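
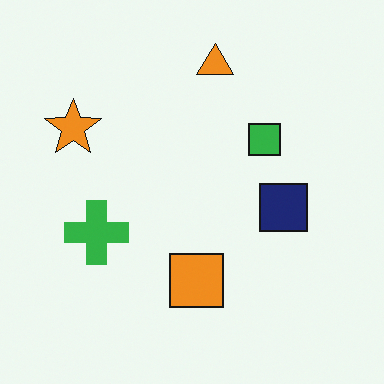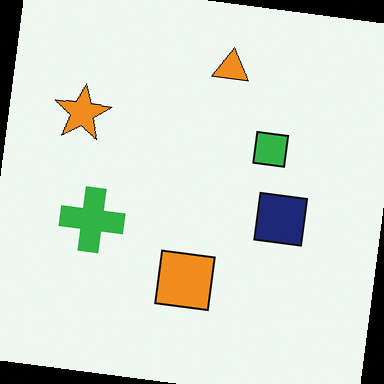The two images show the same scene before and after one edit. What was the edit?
The second image is the first rotated clockwise by a slight angle.

Every shape is tilted by the same angle and the image corners show triangular fill wedges — a whole-image rotation by a non-right angle.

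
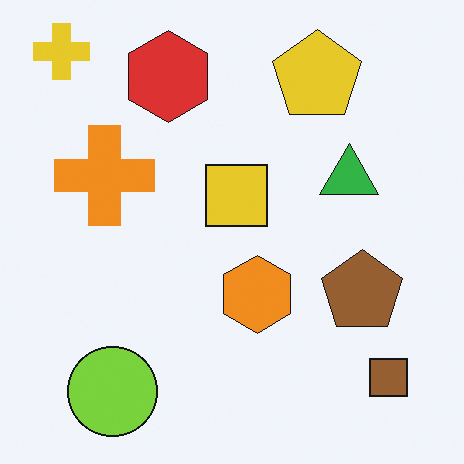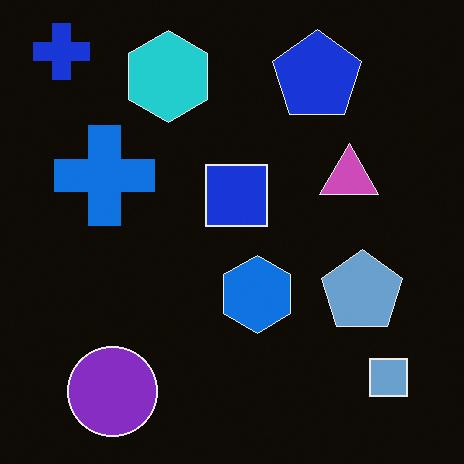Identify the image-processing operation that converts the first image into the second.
Color-inverted (negative).

The light background has become dark and every shape's color is its complement — a photographic negative.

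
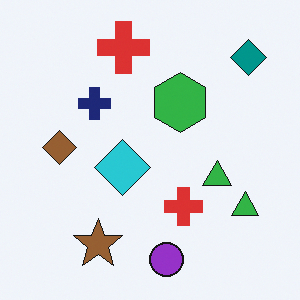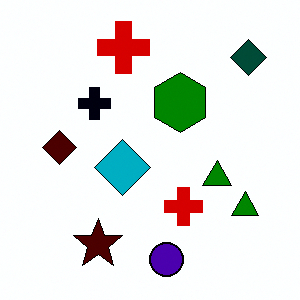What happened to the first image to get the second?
The image was boosted in contrast.

Tones are pushed away from mid-grey across the whole image — a global contrast change.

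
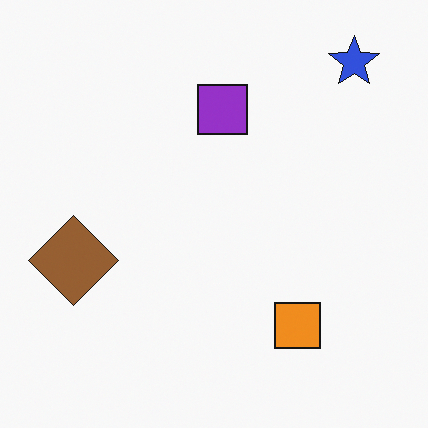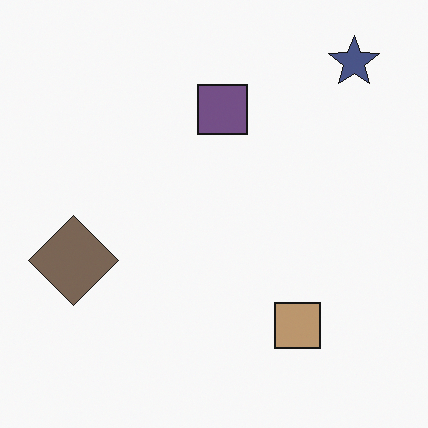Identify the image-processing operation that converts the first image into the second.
The transformation is: heavily desaturated.

All colors are more muted and greyish — a global saturation change.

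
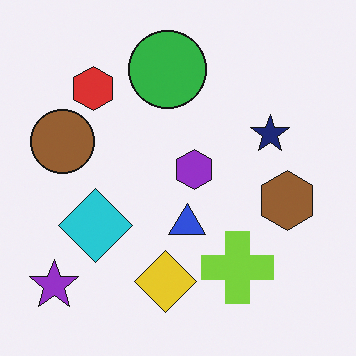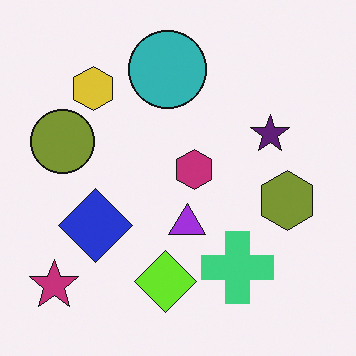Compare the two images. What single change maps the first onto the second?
The transformation is: hue-shifted by a small amount.

Every shape's color has rotated by the same amount around the hue wheel — a uniform hue shift.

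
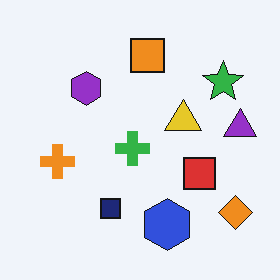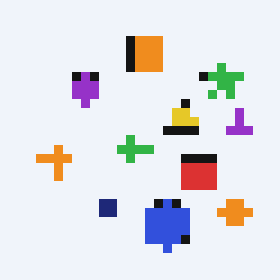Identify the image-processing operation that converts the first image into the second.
Coarsely pixelated.

Shapes are reduced to large square blocks; fine edges and outlines are lost — a downscale-then-upscale (mosaic) effect.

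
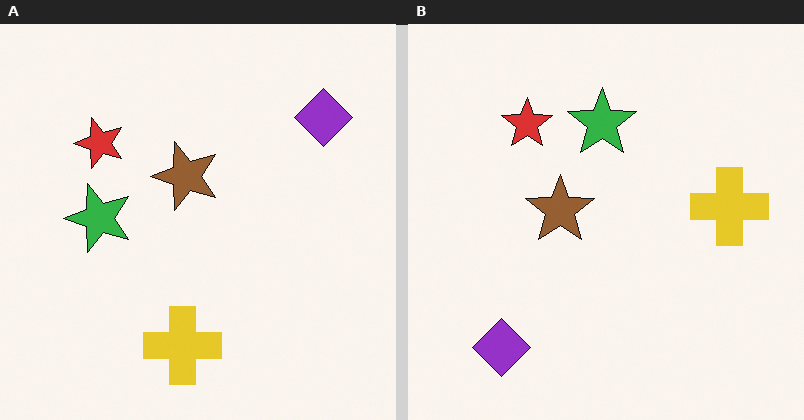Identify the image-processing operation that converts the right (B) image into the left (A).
The image was transposed (reflected across the top-left ↔ bottom-right diagonal).

Shapes have swapped their row and column positions — what was in the top-right is now in the bottom-left — a diagonal reflection.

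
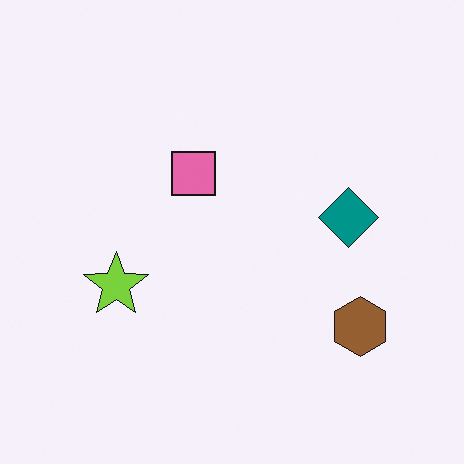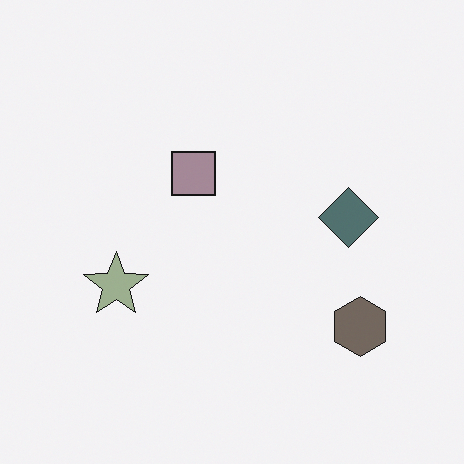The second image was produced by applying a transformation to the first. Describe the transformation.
Heavily desaturated.

All colors are more muted and greyish — a global saturation change.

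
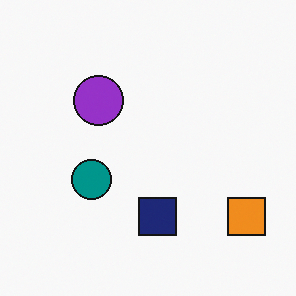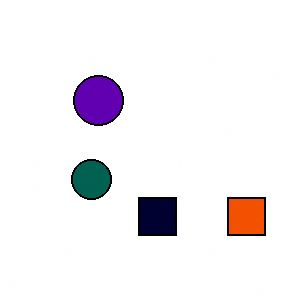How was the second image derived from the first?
The transformation is: given much higher contrast.

Tones are pushed away from mid-grey across the whole image — a global contrast change.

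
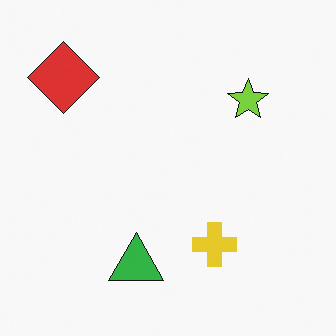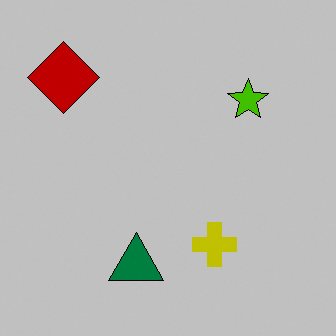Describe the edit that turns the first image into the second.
Aggressively posterized.

Each flat color has snapped to a coarser quantized level — most visibly, the near-white background has dropped to a flat grey.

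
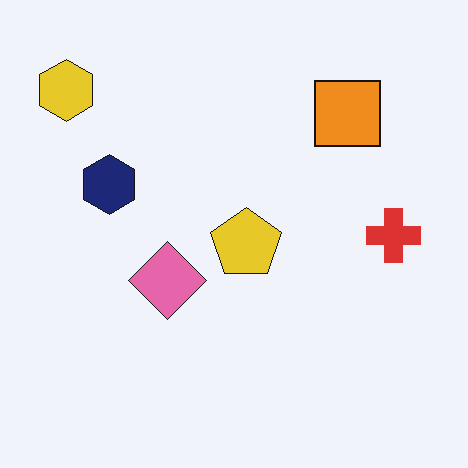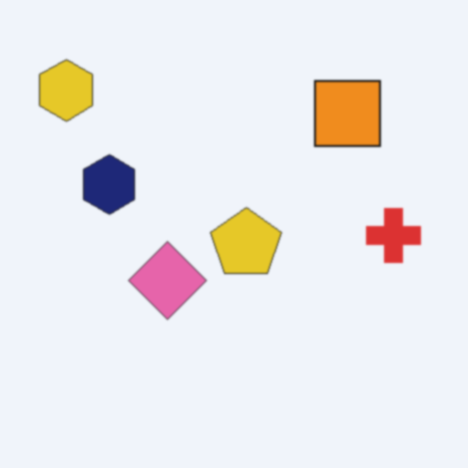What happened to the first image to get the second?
Given a subtle gaussian blur.

Shape edges and outlines are uniformly softened across the whole image.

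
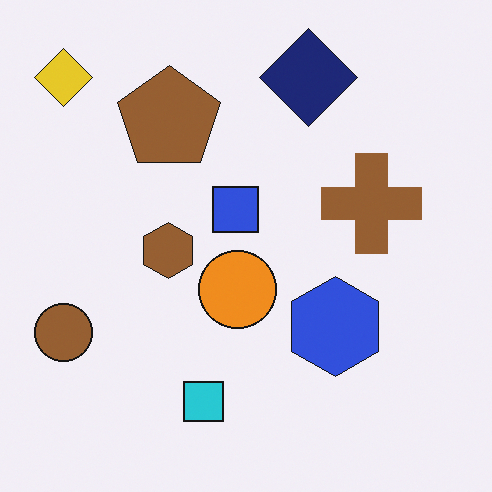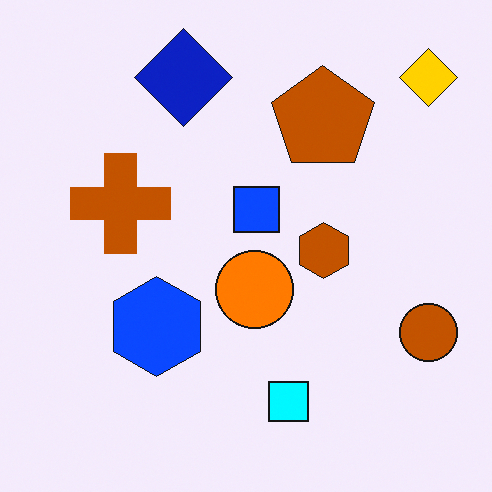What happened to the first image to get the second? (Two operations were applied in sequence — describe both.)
This is the original image made much more vivid (saturation change), then flipped horizontally (left ↔ right).

All colors are more vivid — a global saturation change. The brown circle is in the bottom-left of the first image and the bottom-right of the second — shapes on opposite sides of the vertical midline have swapped in a mirror flip.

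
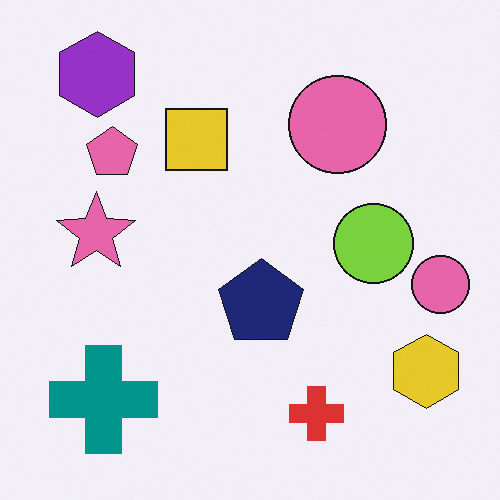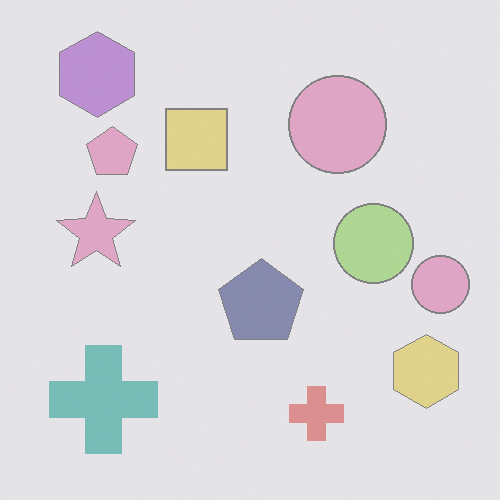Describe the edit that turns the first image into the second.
This is the original image given much lower contrast.

Tones are pushed toward mid-grey across the whole image — a global contrast change.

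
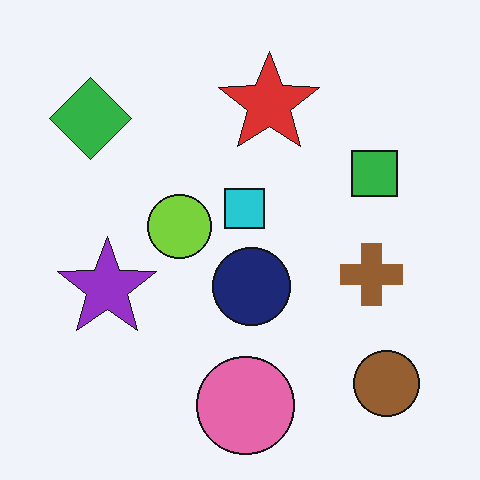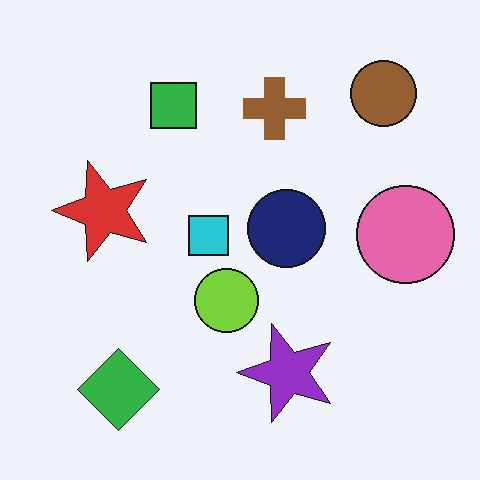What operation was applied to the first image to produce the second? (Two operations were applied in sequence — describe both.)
It was rotated 90° counter-clockwise, then JPEG-compressed with visible artifacts.

The brown circle sits in the bottom-right of the first image and the top-right of the second — consistent with a whole-image 90° counter-clockwise rotation. Blocky 8×8 compression artifacts appear around shape edges and the flat background shows ringing — characteristic JPEG degradation.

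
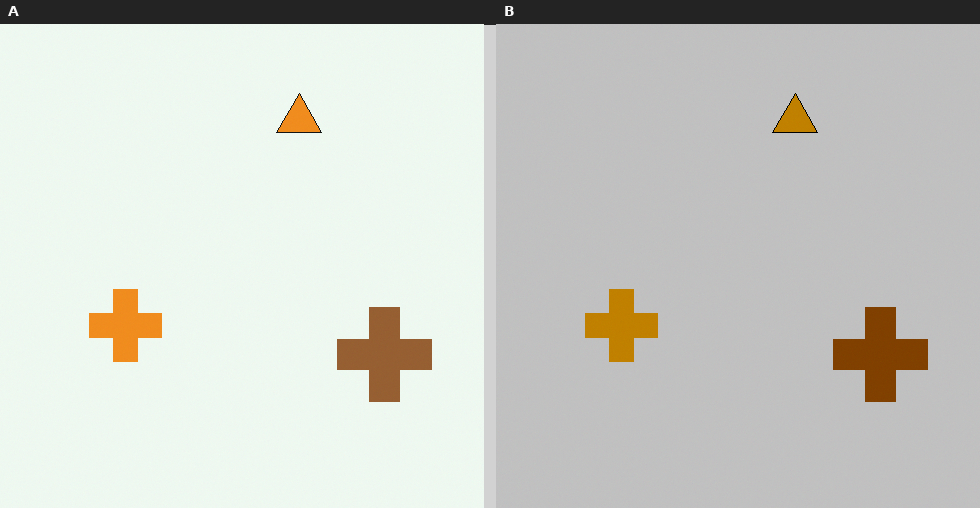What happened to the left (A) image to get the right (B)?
The image was aggressively posterized.

Each flat color has snapped to a coarser quantized level — most visibly, the near-white background has dropped to a flat grey.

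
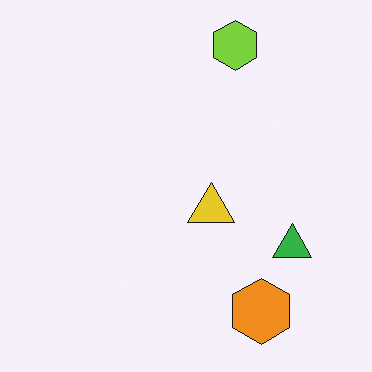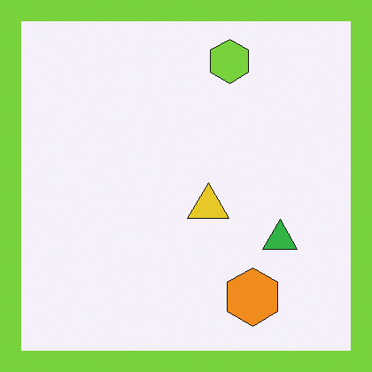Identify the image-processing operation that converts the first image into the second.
It was framed with a lime border.

A solid lime frame runs around the edge of the second image, with the content slightly shrunk inside it.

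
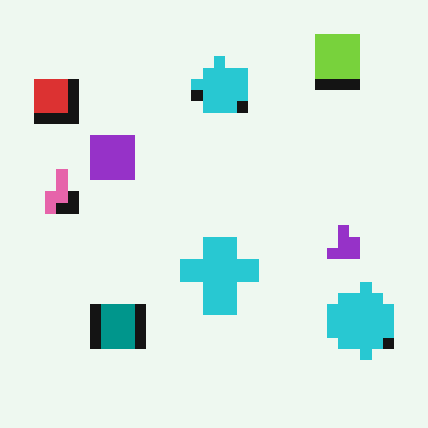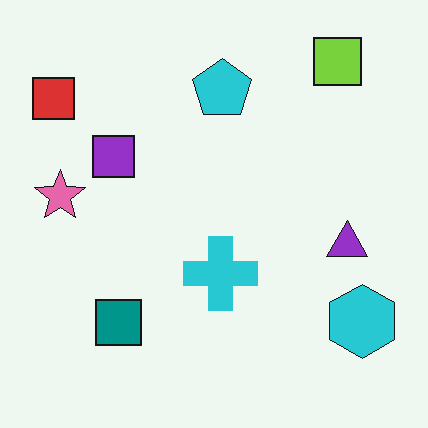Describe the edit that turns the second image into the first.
The transformation is: heavily pixelated into large blocks.

Shapes are reduced to large square blocks; fine edges and outlines are lost — a downscale-then-upscale (mosaic) effect.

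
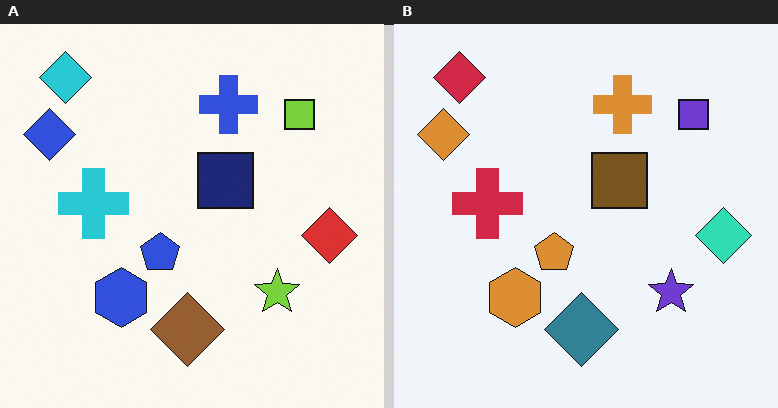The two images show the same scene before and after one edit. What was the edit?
The transformation is: hue-shifted by a large amount.

Every shape's color has rotated by the same amount around the hue wheel — a uniform hue shift.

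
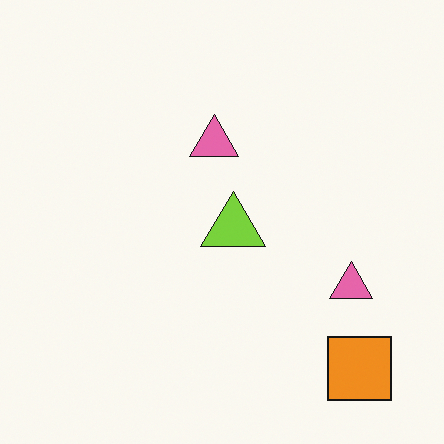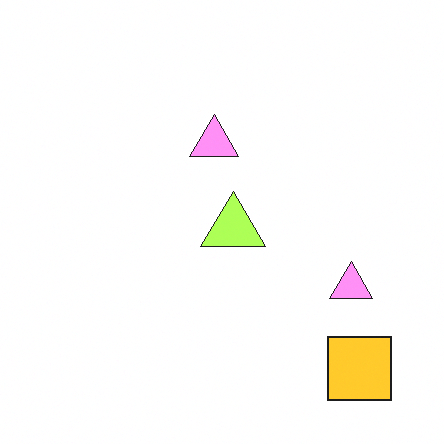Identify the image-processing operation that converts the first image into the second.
This is the original image substantially brightened.

Every pixel — background and shapes alike — is uniformly brightened.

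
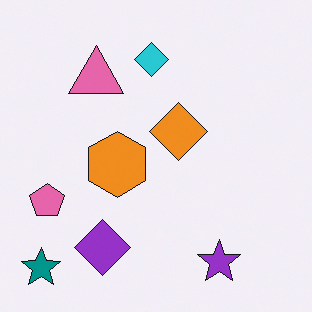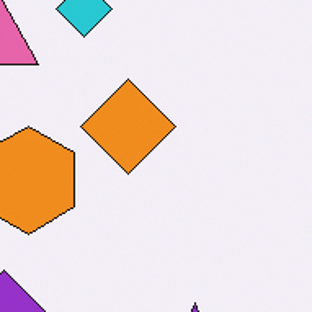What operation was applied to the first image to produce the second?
The transformation is: cropped tightly and scaled back up.

The visible shapes are larger and the field of view is narrower; shapes near the original edges may be partly or wholly outside the frame — a crop-and-rescale.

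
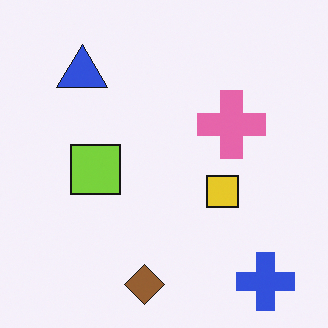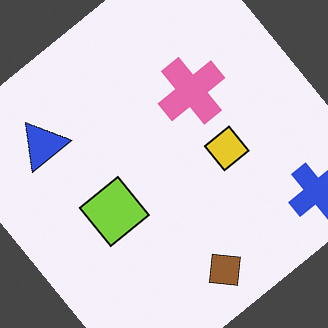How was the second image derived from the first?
The second image is the first rotated counter-clockwise by a large amount — several tens of degrees.

Every shape is tilted by the same angle and the image corners show triangular fill wedges — a whole-image rotation by a non-right angle.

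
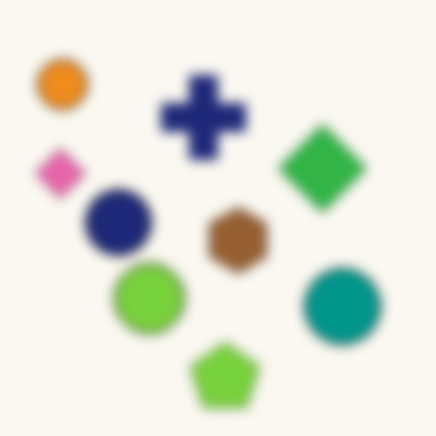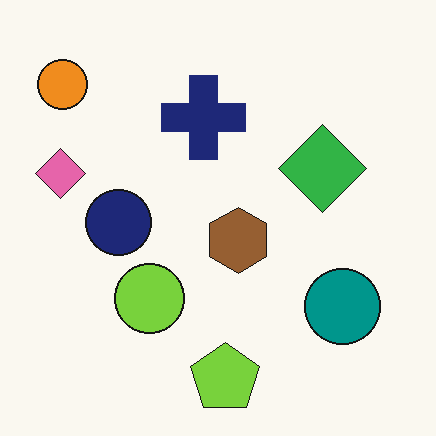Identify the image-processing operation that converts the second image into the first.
Strongly gaussian-blurred.

Shape edges and outlines are uniformly softened across the whole image.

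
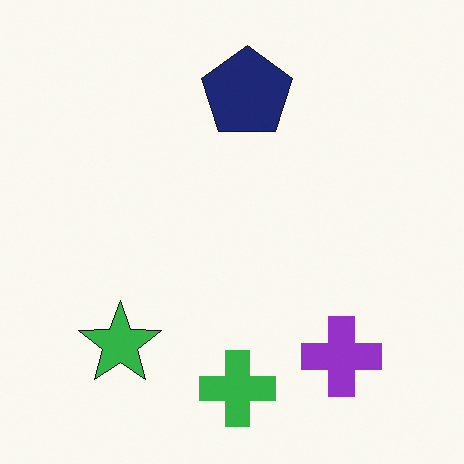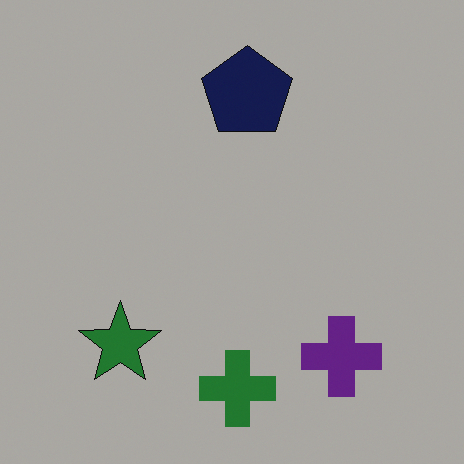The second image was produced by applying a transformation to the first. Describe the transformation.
The image was noticeably darkened.

Every pixel — background and shapes alike — is uniformly darkened.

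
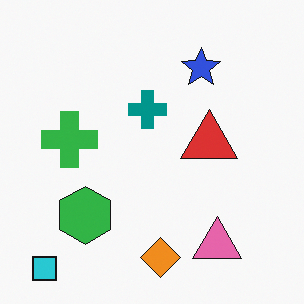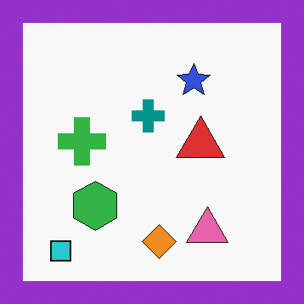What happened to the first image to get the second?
Framed with a purple border.

A solid purple frame runs around the edge of the second image, with the content slightly shrunk inside it.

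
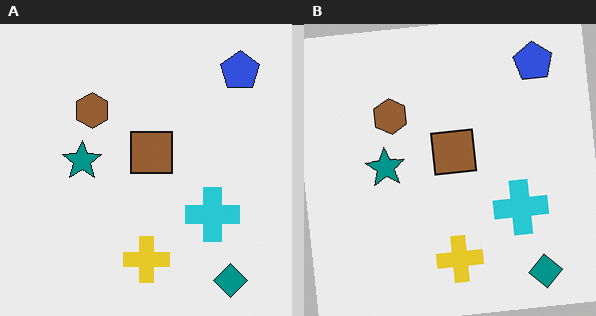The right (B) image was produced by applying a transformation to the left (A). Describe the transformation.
It was rotated counter-clockwise by a small amount.

Every shape is tilted by the same angle and the image corners show triangular fill wedges — a whole-image rotation by a non-right angle.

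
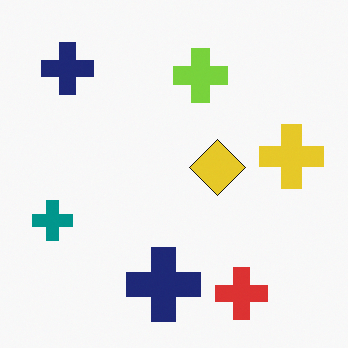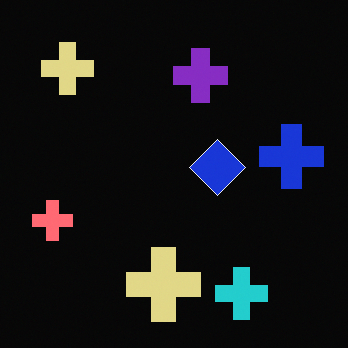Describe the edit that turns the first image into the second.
Color-inverted (negative).

The light background has become dark and every shape's color is its complement — a photographic negative.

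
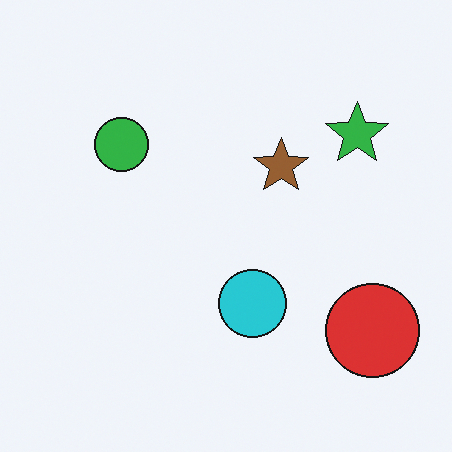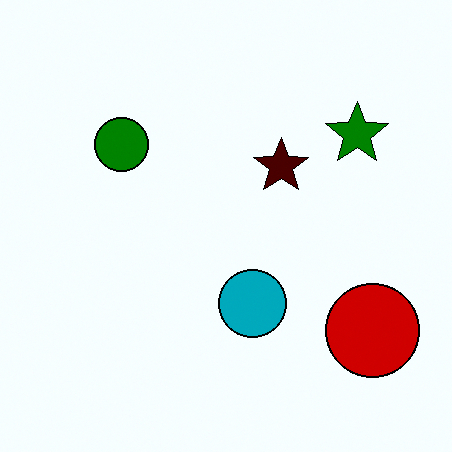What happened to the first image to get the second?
The transformation is: boosted in contrast.

Tones are pushed away from mid-grey across the whole image — a global contrast change.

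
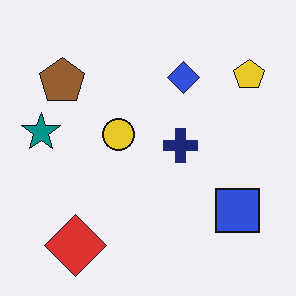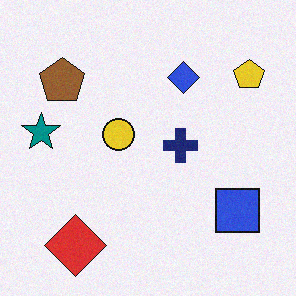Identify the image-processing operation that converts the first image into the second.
The image was degraded with subtle gaussian noise.

Random speckle covers the whole image, including the flat background.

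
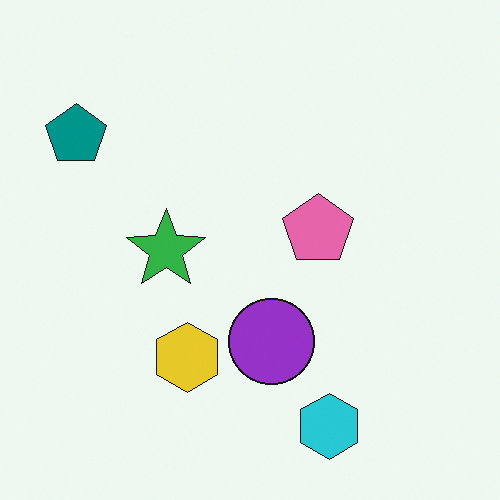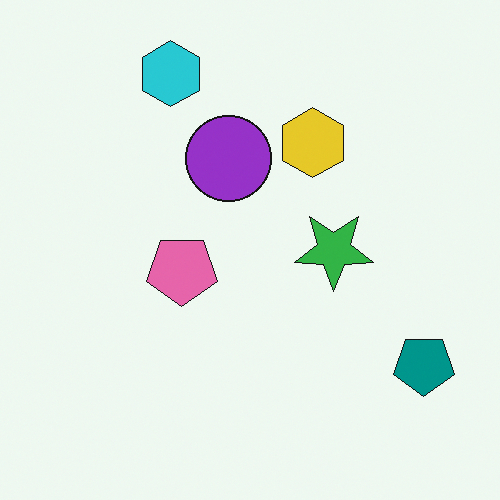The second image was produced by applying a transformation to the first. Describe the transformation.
This is the original image rotated 180°.

The teal pentagon sits in the top-left of the first image and the bottom-right of the second — consistent with a whole-image 180° rotation.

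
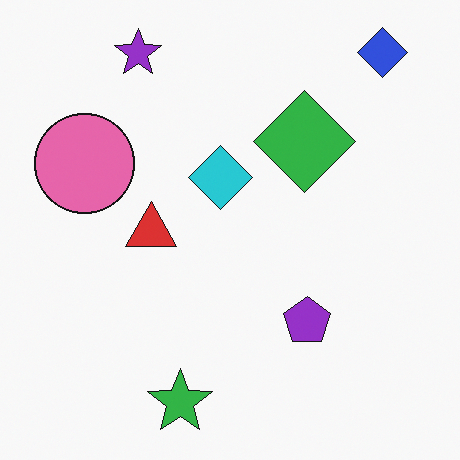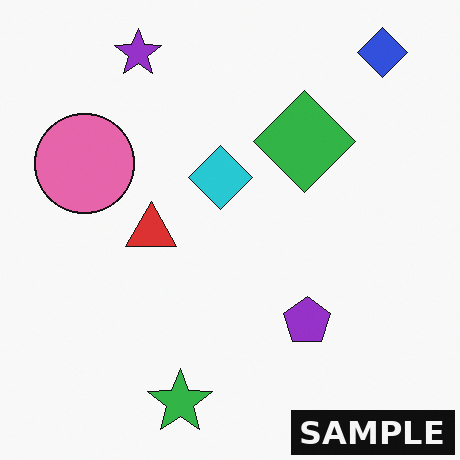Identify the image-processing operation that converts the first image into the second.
The second image is the first watermarked with the text "SAMPLE" in the lower-right corner.

A dark label reading "SAMPLE" appears in the lower-right corner.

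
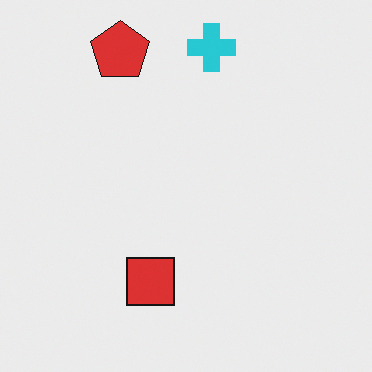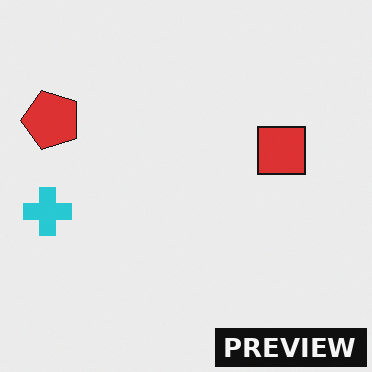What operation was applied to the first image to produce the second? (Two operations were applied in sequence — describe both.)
This is the original image transposed (reflected across the top-left ↔ bottom-right diagonal), then watermarked with the text "PREVIEW" in the lower-right corner.

Shapes have swapped their row and column positions — what was in the top-right is now in the bottom-left — a diagonal reflection. A dark label reading "PREVIEW" appears in the lower-right corner.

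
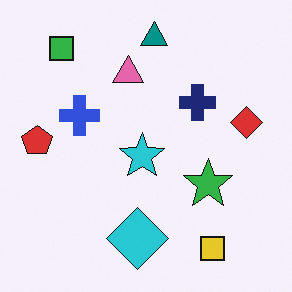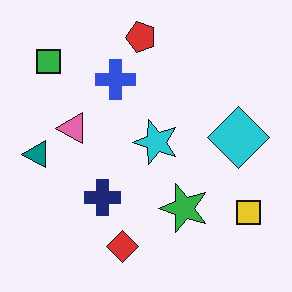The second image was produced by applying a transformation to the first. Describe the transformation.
Transposed (reflected across the top-left ↔ bottom-right diagonal).

Shapes have swapped their row and column positions — what was in the top-right is now in the bottom-left — a diagonal reflection.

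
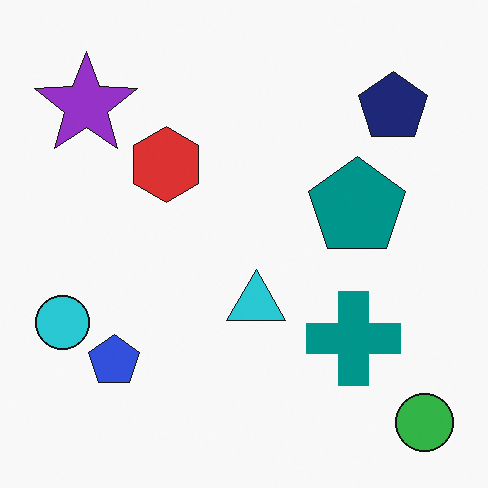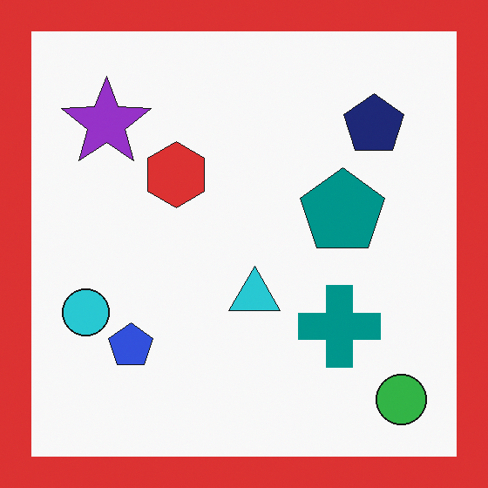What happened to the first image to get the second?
Framed with a red border.

A solid red frame runs around the edge of the second image, with the content slightly shrunk inside it.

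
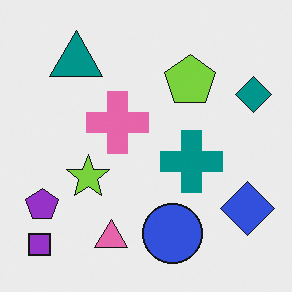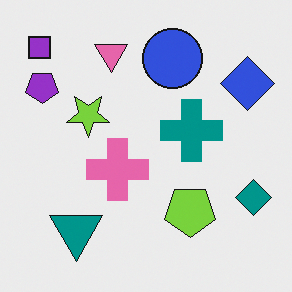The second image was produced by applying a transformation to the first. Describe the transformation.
The image was flipped vertically (top ↔ bottom).

The purple square is in the bottom-left of the first image and the top-left of the second — shapes on opposite sides of the horizontal midline have swapped in a mirror flip.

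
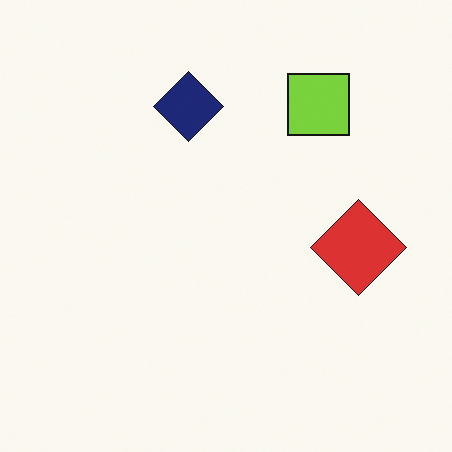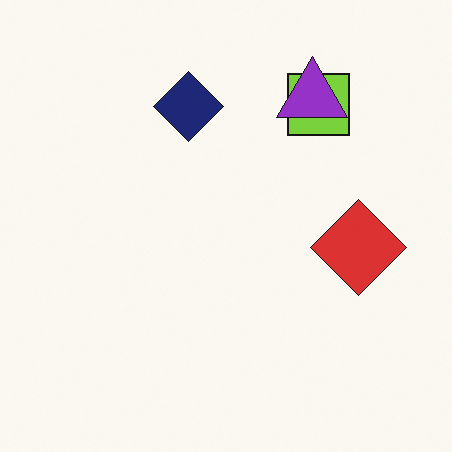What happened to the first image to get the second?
The transformation is: overlaid with an additional purple triangle.

A purple triangle appears in the second image that is absent from the first.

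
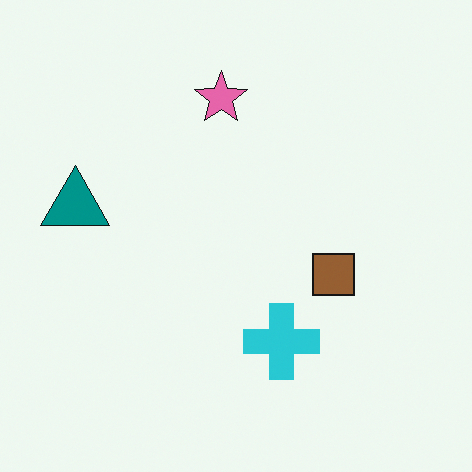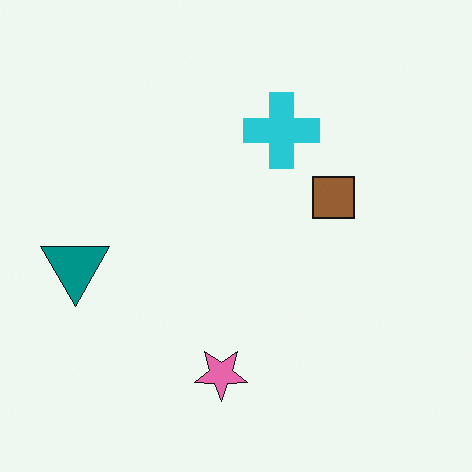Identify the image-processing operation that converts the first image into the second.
The second image is the first flipped vertically (top ↔ bottom).

The pink star is in the top of the first image and the bottom of the second — shapes on opposite sides of the horizontal midline have swapped in a mirror flip.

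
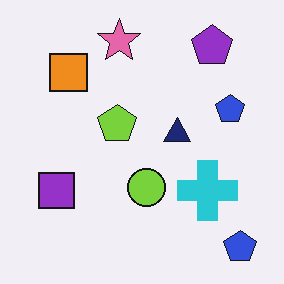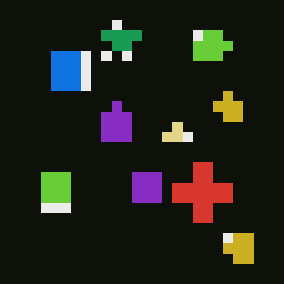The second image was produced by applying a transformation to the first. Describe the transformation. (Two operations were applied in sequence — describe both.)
It was color-inverted (negative), then heavily pixelated into large blocks.

The light background has become dark and every shape's color is its complement — a photographic negative. Shapes are reduced to large square blocks; fine edges and outlines are lost — a downscale-then-upscale (mosaic) effect.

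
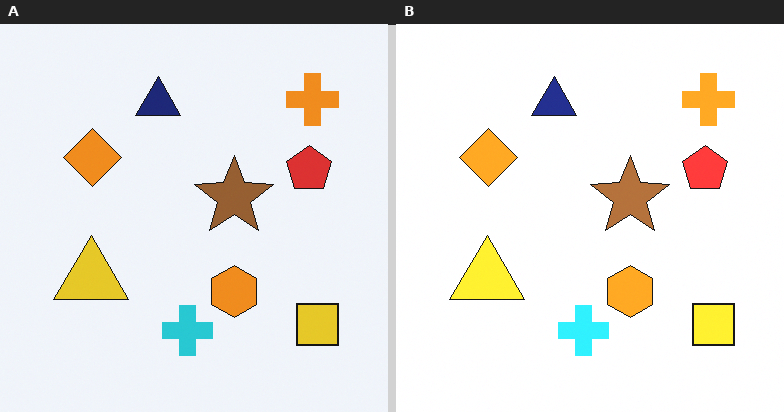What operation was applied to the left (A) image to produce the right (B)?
The right (B) image is the left (A) slightly brightened.

Every pixel — background and shapes alike — is uniformly brightened.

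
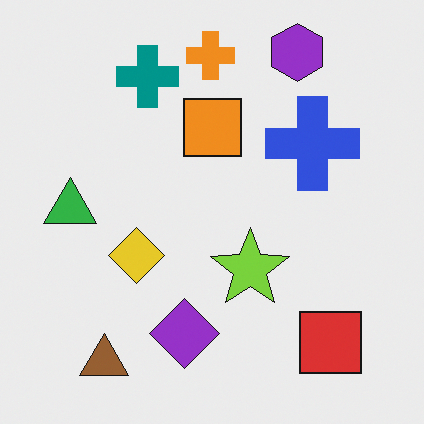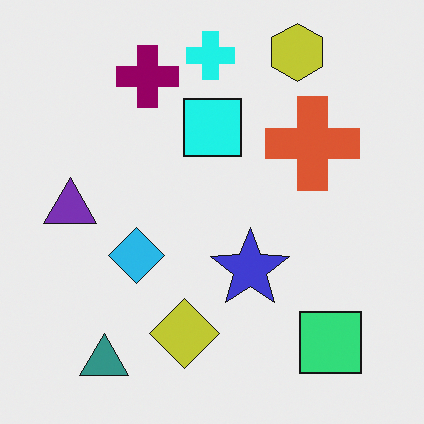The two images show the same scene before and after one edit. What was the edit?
The image was hue-shifted noticeably.

Every shape's color has rotated by the same amount around the hue wheel — a uniform hue shift.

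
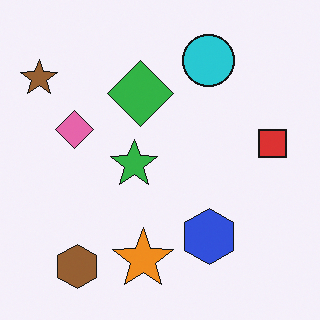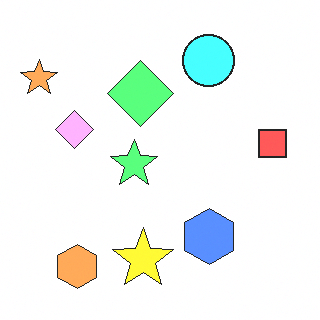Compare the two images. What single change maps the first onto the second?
The image was brightened a lot.

Every pixel — background and shapes alike — is uniformly brightened.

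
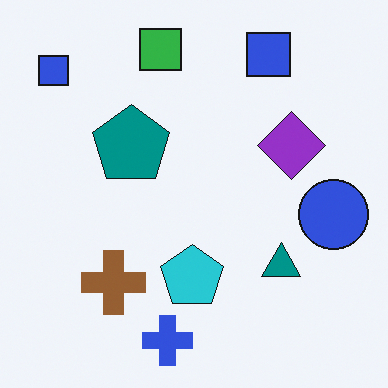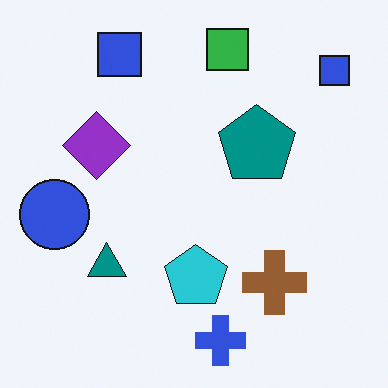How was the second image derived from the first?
The image was flipped horizontally (left ↔ right).

The blue circle is in the right of the first image and the left of the second — shapes on opposite sides of the vertical midline have swapped in a mirror flip.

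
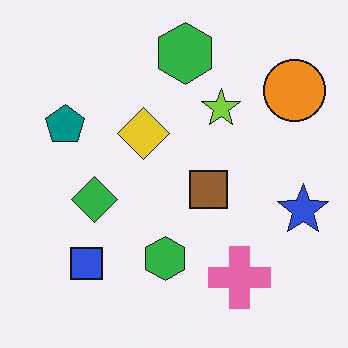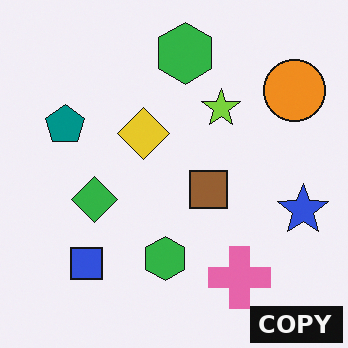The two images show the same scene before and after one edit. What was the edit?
It was watermarked with the text "COPY" in the lower-right corner.

A dark label reading "COPY" appears in the lower-right corner.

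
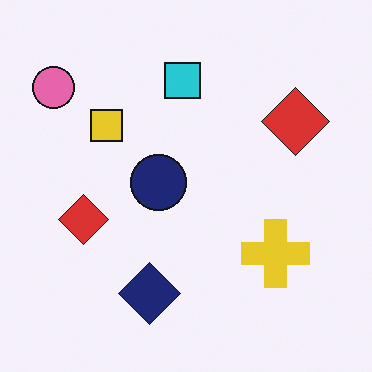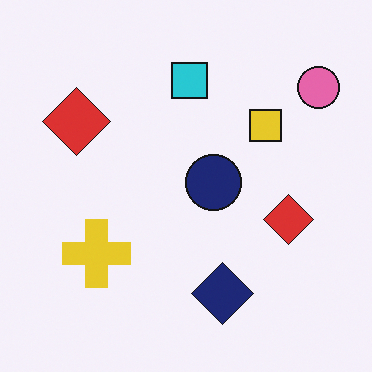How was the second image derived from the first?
The second image is the first flipped horizontally (left ↔ right).

The pink circle is in the top-left of the first image and the top-right of the second — shapes on opposite sides of the vertical midline have swapped in a mirror flip.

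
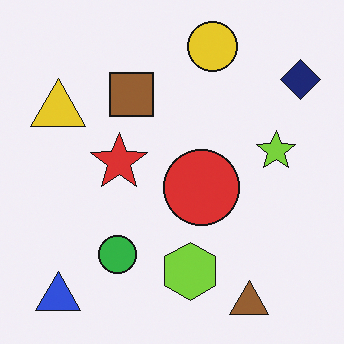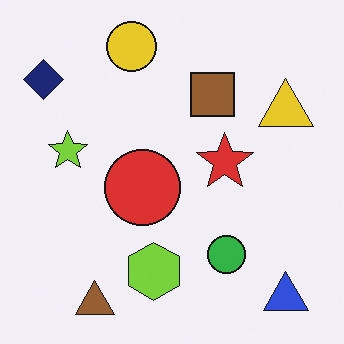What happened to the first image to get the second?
This is the original image flipped horizontally (left ↔ right).

The navy diamond is in the top-right of the first image and the top-left of the second — shapes on opposite sides of the vertical midline have swapped in a mirror flip.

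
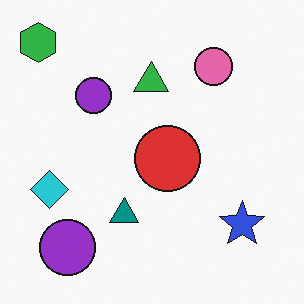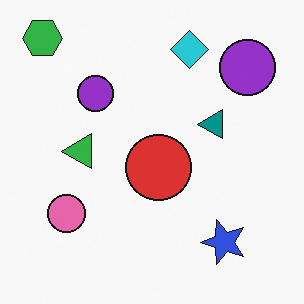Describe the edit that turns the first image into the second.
Transposed (reflected across the top-left ↔ bottom-right diagonal).

Shapes have swapped their row and column positions — what was in the top-right is now in the bottom-left — a diagonal reflection.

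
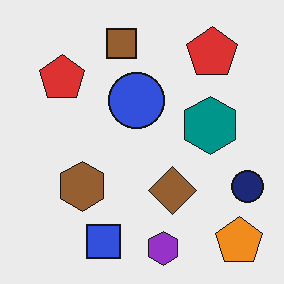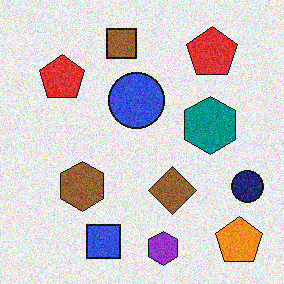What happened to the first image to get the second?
The second image is the first degraded with moderate additive noise.

Random speckle covers the whole image, including the flat background.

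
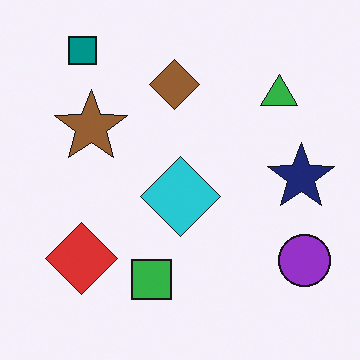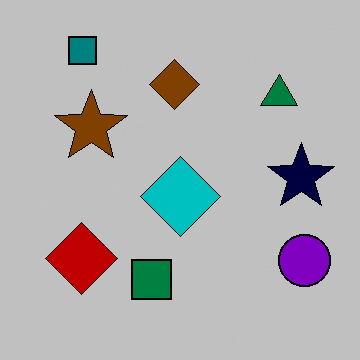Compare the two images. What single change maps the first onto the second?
This is the original image aggressively posterized.

Each flat color has snapped to a coarser quantized level — most visibly, the near-white background has dropped to a flat grey.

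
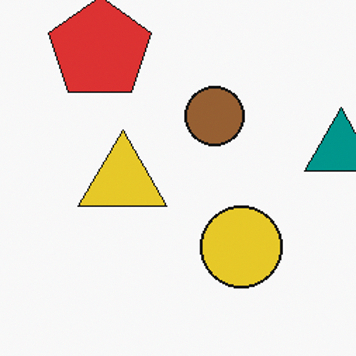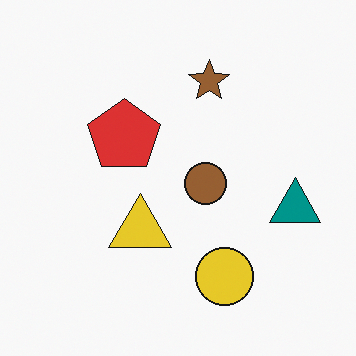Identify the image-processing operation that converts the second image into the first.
The first image is the second cropped slightly and scaled back up.

The visible shapes are larger and the field of view is narrower; shapes near the original edges may be partly or wholly outside the frame — a crop-and-rescale.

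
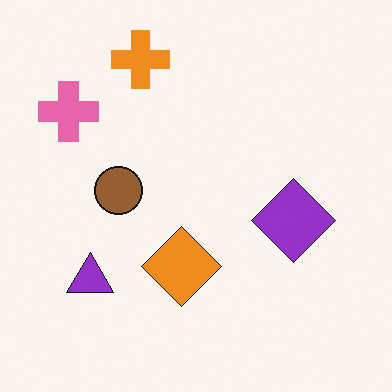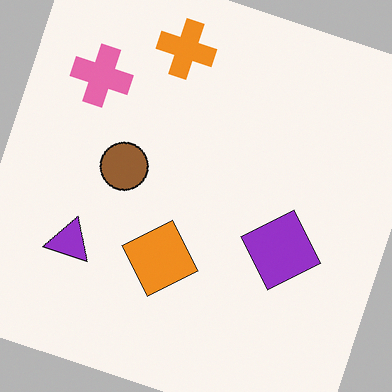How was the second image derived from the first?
The second image is the first rotated clockwise by a moderate amount.

Every shape is tilted by the same angle and the image corners show triangular fill wedges — a whole-image rotation by a non-right angle.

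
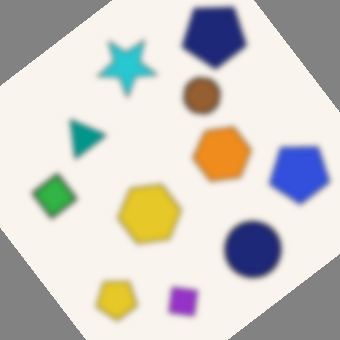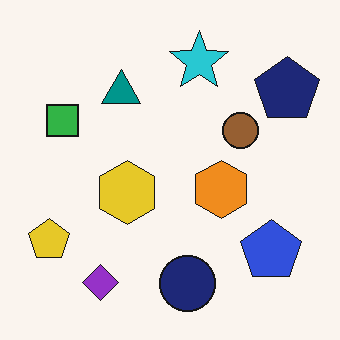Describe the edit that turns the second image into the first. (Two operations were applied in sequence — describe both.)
Noticeably gaussian-blurred, then rotated counter-clockwise by a large amount — several tens of degrees.

Shape edges and outlines are uniformly softened across the whole image. Every shape is tilted by the same angle and the image corners show triangular fill wedges — a whole-image rotation by a non-right angle.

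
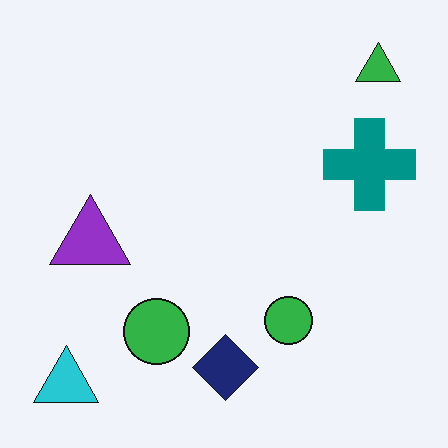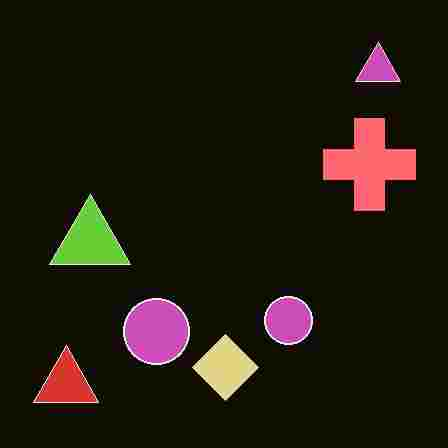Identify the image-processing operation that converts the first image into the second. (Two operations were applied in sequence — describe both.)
The second image is the first color-inverted (negative), then heavily JPEG-compressed with obvious blocking artifacts.

The light background has become dark and every shape's color is its complement — a photographic negative. Blocky 8×8 compression artifacts appear around shape edges and the flat background shows ringing — characteristic JPEG degradation.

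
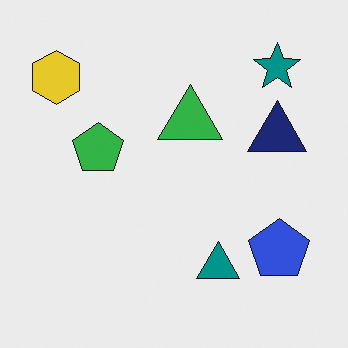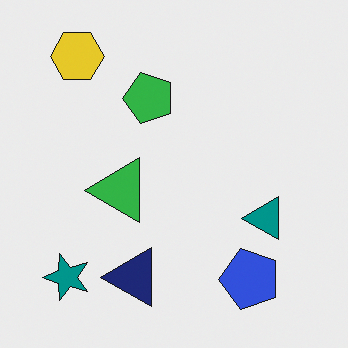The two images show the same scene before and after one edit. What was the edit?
Transposed (reflected across the top-left ↔ bottom-right diagonal).

Shapes have swapped their row and column positions — what was in the top-right is now in the bottom-left — a diagonal reflection.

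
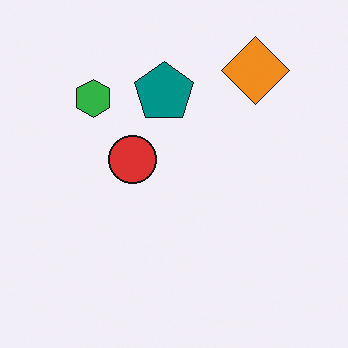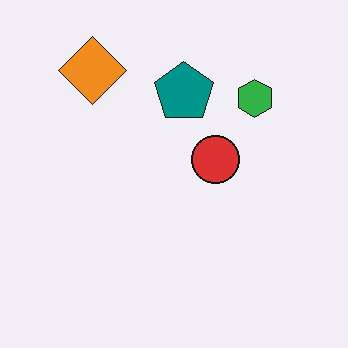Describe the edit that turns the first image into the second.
Flipped horizontally (left ↔ right).

The orange diamond is in the top-right of the first image and the top-left of the second — shapes on opposite sides of the vertical midline have swapped in a mirror flip.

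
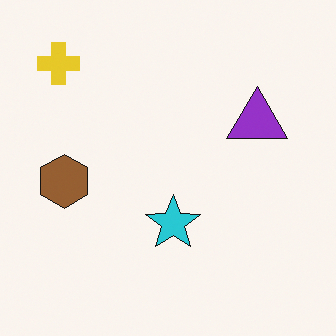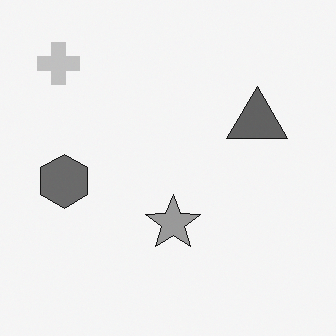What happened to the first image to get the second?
The transformation is: converted to grayscale.

All color is removed — every shape is now a shade of grey.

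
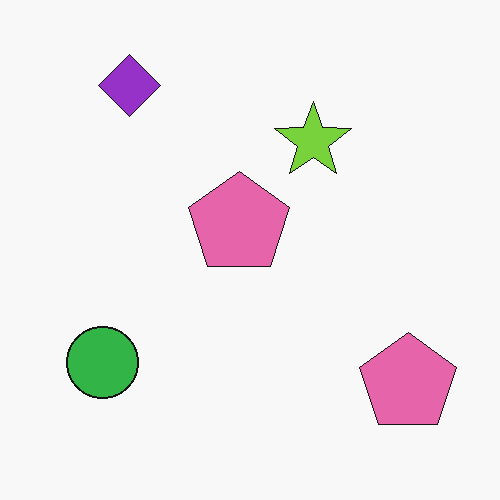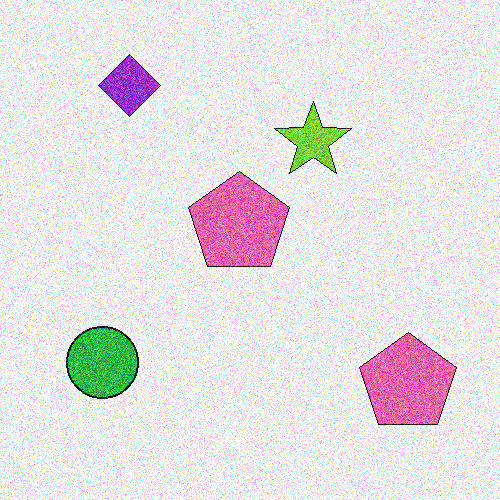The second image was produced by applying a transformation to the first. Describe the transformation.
It was degraded with strong gaussian noise.

Random speckle covers the whole image, including the flat background.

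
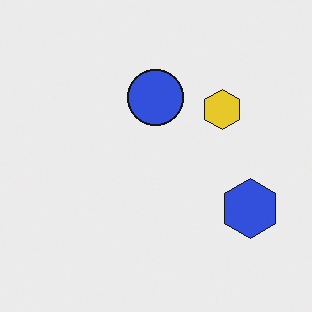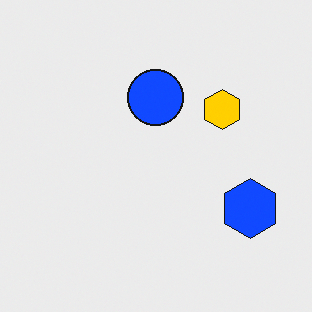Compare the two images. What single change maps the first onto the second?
The transformation is: made much more vivid (saturation change).

All colors are more vivid — a global saturation change.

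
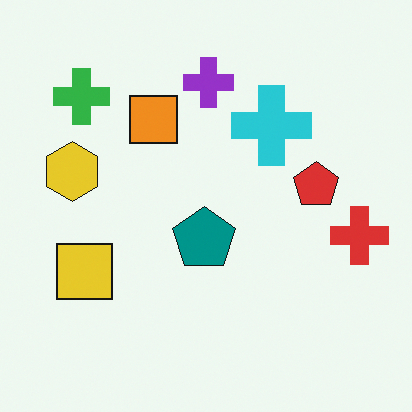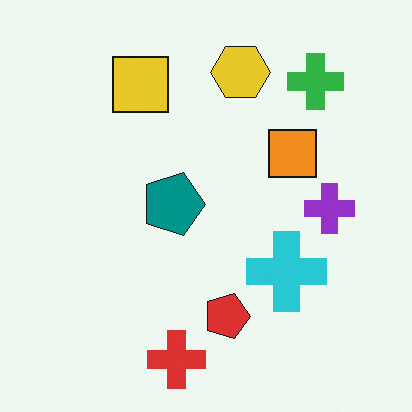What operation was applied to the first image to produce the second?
The transformation is: rotated 90° clockwise.

The green cross sits in the top-left of the first image and the top-right of the second — consistent with a whole-image 90° clockwise rotation.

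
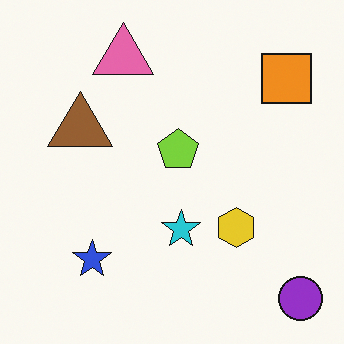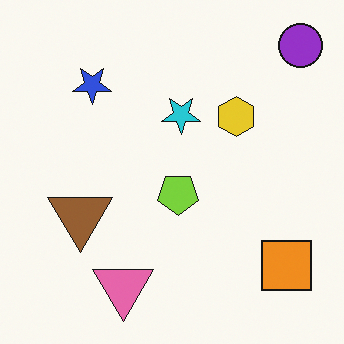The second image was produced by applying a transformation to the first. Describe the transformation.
The image was flipped vertically (top ↔ bottom).

The purple circle is in the bottom-right of the first image and the top-right of the second — shapes on opposite sides of the horizontal midline have swapped in a mirror flip.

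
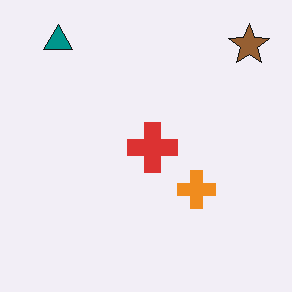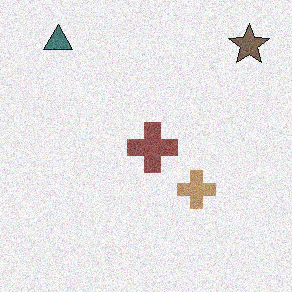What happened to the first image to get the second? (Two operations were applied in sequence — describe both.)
The image was degraded with moderate additive noise, then made much more muted (saturation change).

Random speckle covers the whole image, including the flat background. All colors are more muted and greyish — a global saturation change.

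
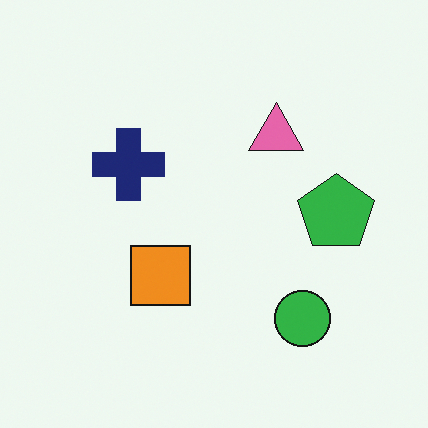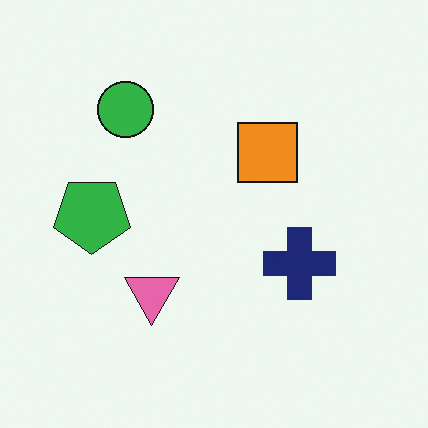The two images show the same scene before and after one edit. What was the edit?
This is the original image rotated 180°.

The green circle sits in the bottom-right of the first image and the top-left of the second — consistent with a whole-image 180° rotation.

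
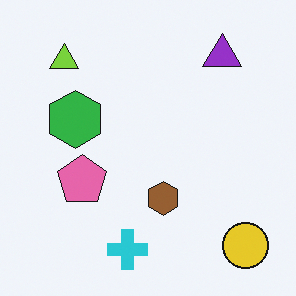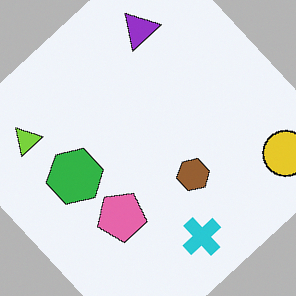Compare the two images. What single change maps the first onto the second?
The image was rotated counter-clockwise by a large amount — several tens of degrees.

Every shape is tilted by the same angle and the image corners show triangular fill wedges — a whole-image rotation by a non-right angle.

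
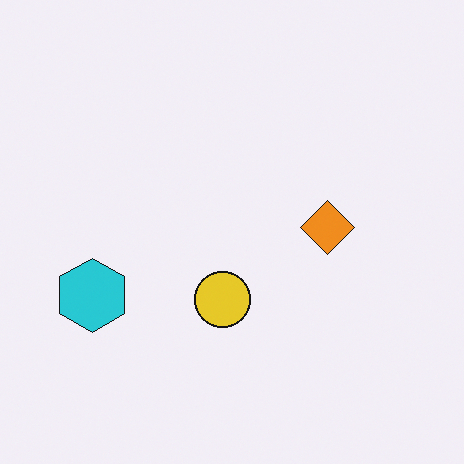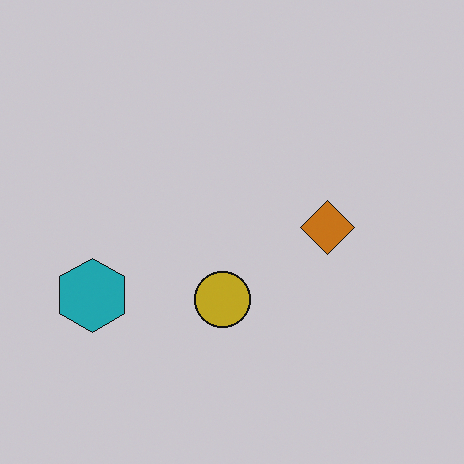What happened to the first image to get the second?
This is the original image darkened a little.

Every pixel — background and shapes alike — is uniformly darkened.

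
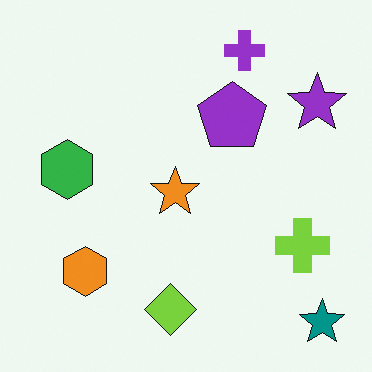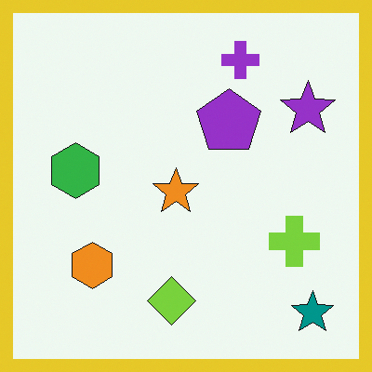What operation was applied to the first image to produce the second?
The image was framed with a yellow border.

A solid yellow frame runs around the edge of the second image, with the content slightly shrunk inside it.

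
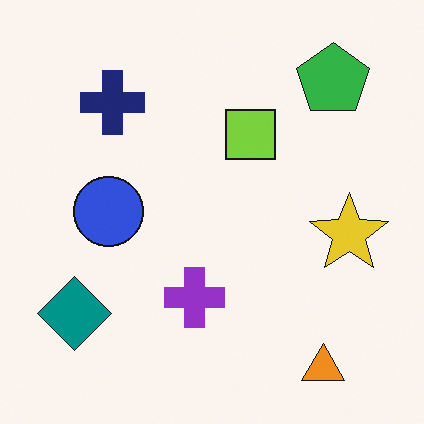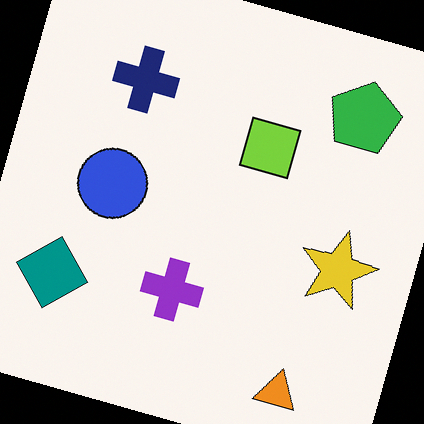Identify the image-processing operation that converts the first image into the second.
The second image is the first rotated clockwise by a clearly visible amount.

Every shape is tilted by the same angle and the image corners show triangular fill wedges — a whole-image rotation by a non-right angle.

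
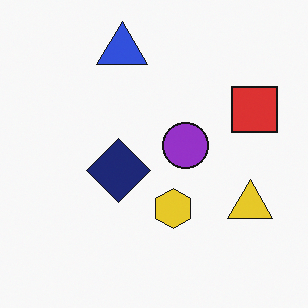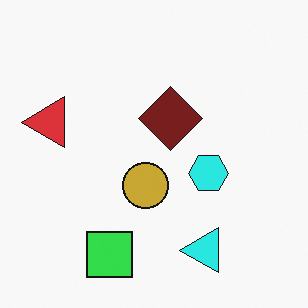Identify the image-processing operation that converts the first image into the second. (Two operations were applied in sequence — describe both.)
Transposed (reflected across the top-left ↔ bottom-right diagonal), then hue-shifted noticeably.

Shapes have swapped their row and column positions — what was in the top-right is now in the bottom-left — a diagonal reflection. Every shape's color has rotated by the same amount around the hue wheel — a uniform hue shift.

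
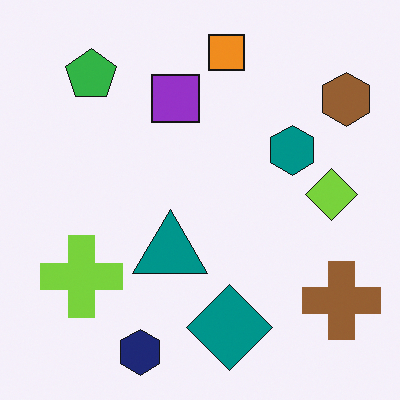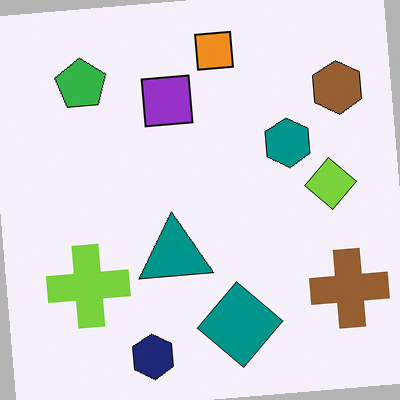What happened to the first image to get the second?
This is the original image rotated counter-clockwise by a slight angle.

Every shape is tilted by the same angle and the image corners show triangular fill wedges — a whole-image rotation by a non-right angle.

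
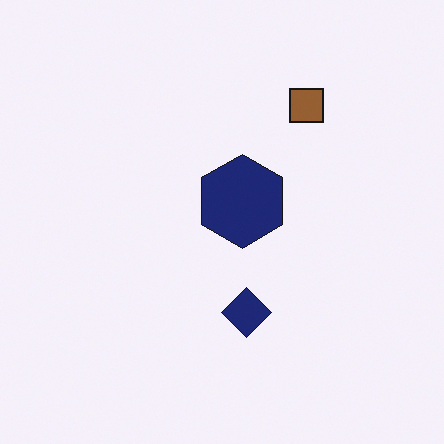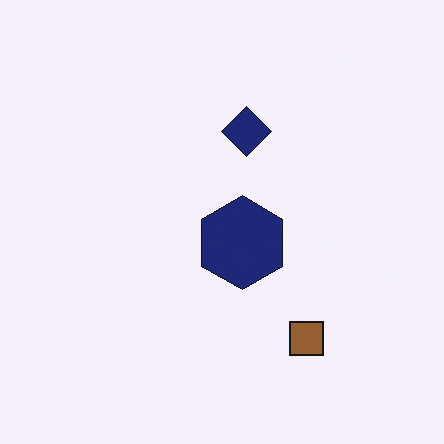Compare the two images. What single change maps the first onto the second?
The transformation is: flipped vertically (top ↔ bottom).

The brown square is in the top-right of the first image and the bottom-right of the second — shapes on opposite sides of the horizontal midline have swapped in a mirror flip.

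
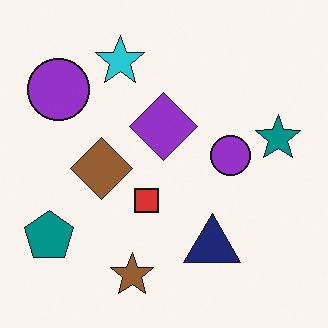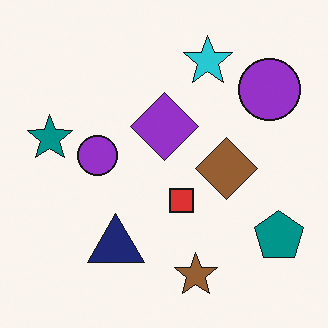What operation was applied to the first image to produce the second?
The second image is the first flipped horizontally (left ↔ right).

The teal pentagon is in the bottom-left of the first image and the bottom-right of the second — shapes on opposite sides of the vertical midline have swapped in a mirror flip.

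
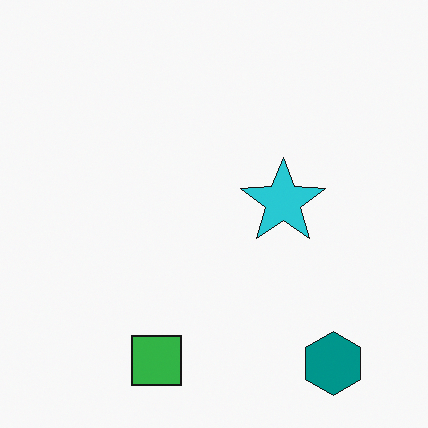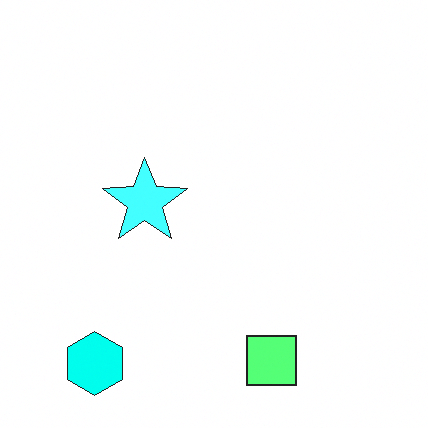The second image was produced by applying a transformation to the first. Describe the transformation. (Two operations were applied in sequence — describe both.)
The second image is the first flipped horizontally (left ↔ right), then substantially brightened.

The teal hexagon is in the bottom-right of the first image and the bottom-left of the second — shapes on opposite sides of the vertical midline have swapped in a mirror flip. Every pixel — background and shapes alike — is uniformly brightened.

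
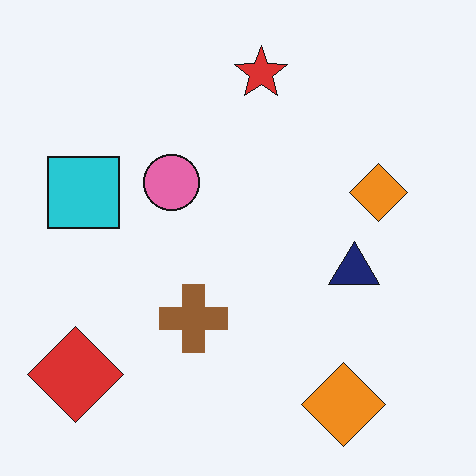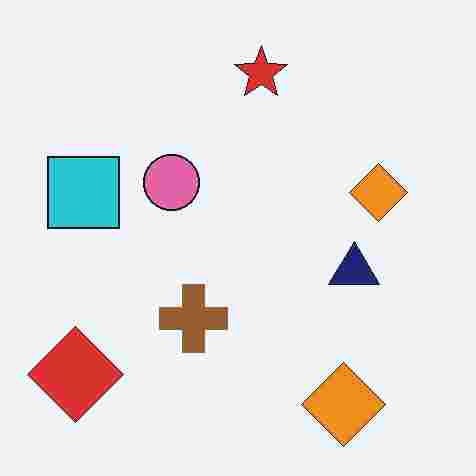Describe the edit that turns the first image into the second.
The second image is the first degraded with heavy JPEG compression.

Blocky 8×8 compression artifacts appear around shape edges and the flat background shows ringing — characteristic JPEG degradation.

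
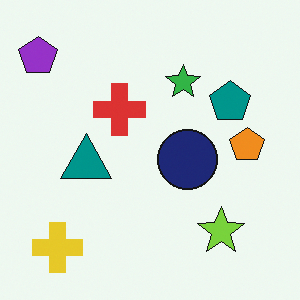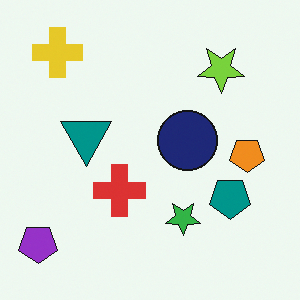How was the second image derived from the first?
The transformation is: flipped vertically (top ↔ bottom).

The yellow cross is in the bottom-left of the first image and the top-left of the second — shapes on opposite sides of the horizontal midline have swapped in a mirror flip.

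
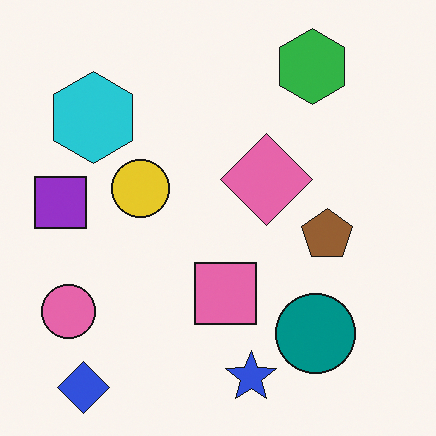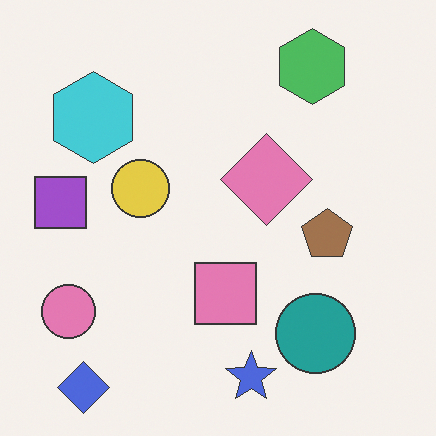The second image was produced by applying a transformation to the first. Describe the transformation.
The image was given slightly reduced contrast.

Tones are pushed toward mid-grey across the whole image — a global contrast change.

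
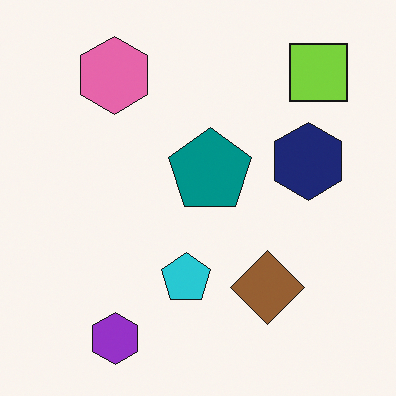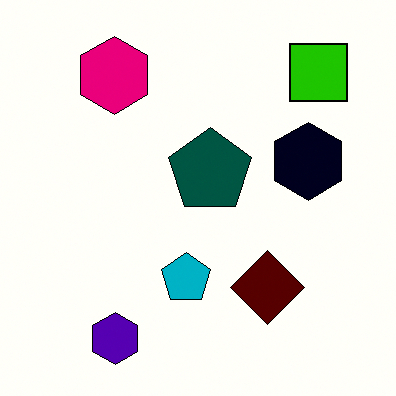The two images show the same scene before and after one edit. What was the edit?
The second image is the first given much higher contrast.

Tones are pushed away from mid-grey across the whole image — a global contrast change.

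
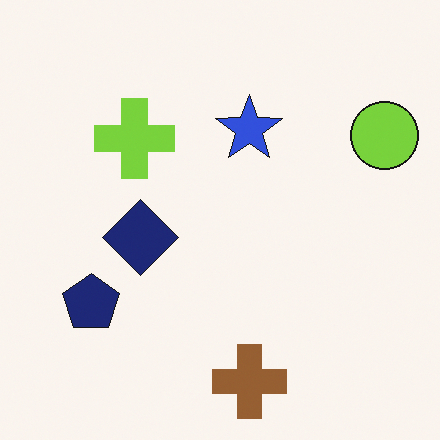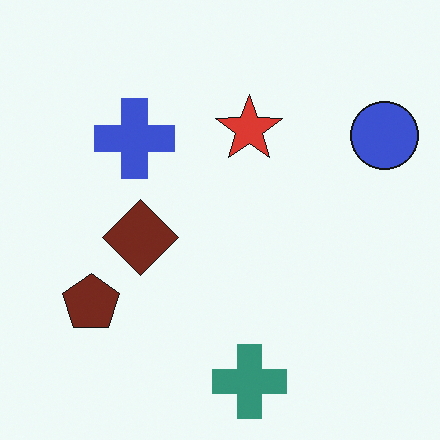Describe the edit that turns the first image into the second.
Hue-shifted by a moderate amount.

Every shape's color has rotated by the same amount around the hue wheel — a uniform hue shift.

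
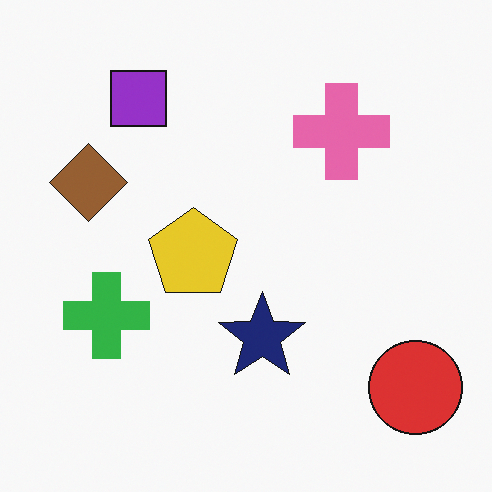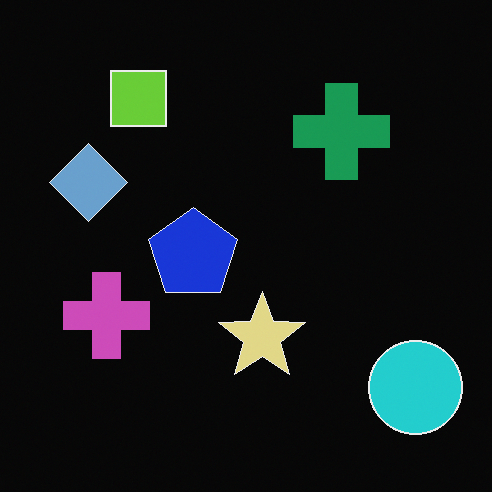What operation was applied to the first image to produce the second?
The second image is the first color-inverted (negative).

The light background has become dark and every shape's color is its complement — a photographic negative.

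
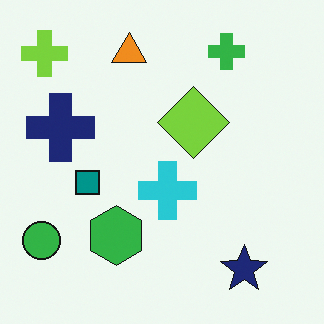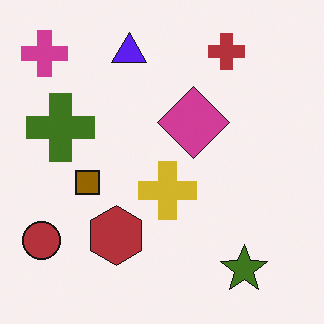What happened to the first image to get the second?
The second image is the first hue-shifted by a large amount.

Every shape's color has rotated by the same amount around the hue wheel — a uniform hue shift.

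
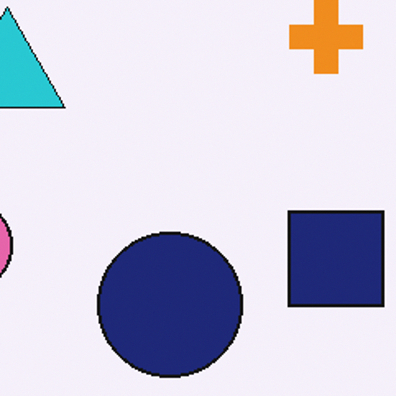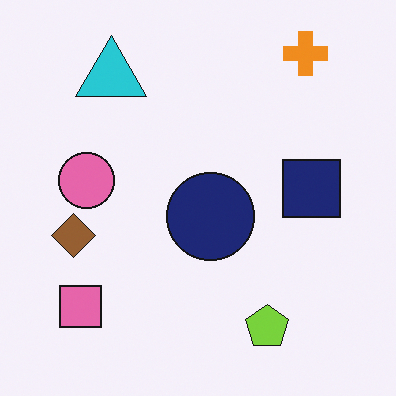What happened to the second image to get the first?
The first image is the second cropped tightly and scaled back up.

The visible shapes are larger and the field of view is narrower; shapes near the original edges may be partly or wholly outside the frame — a crop-and-rescale.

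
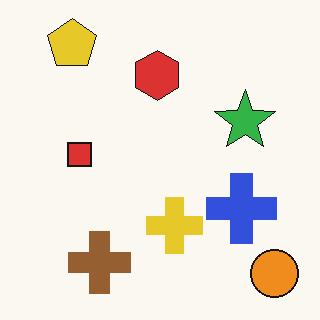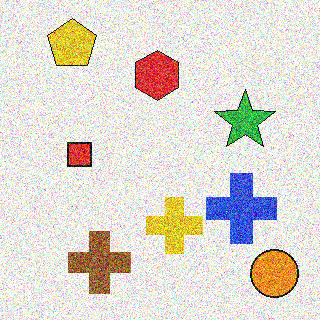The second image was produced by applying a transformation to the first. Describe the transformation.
Degraded with strong gaussian noise.

Random speckle covers the whole image, including the flat background.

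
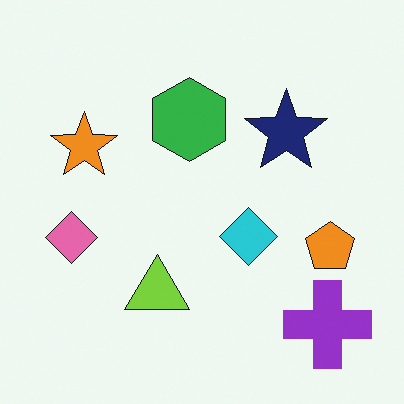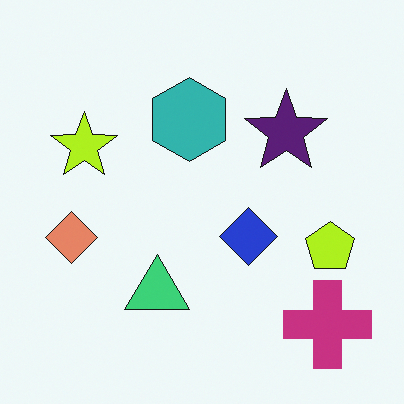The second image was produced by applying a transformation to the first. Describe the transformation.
The image was hue-shifted slightly.

Every shape's color has rotated by the same amount around the hue wheel — a uniform hue shift.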